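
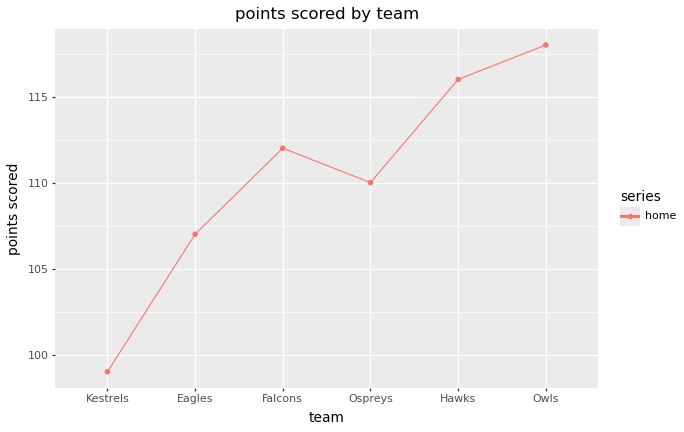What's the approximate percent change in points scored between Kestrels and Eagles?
≈ +8%

Kestrels ≈ 100, Eagles ≈ 108; (108 − 100) / 100 ≈ +8%.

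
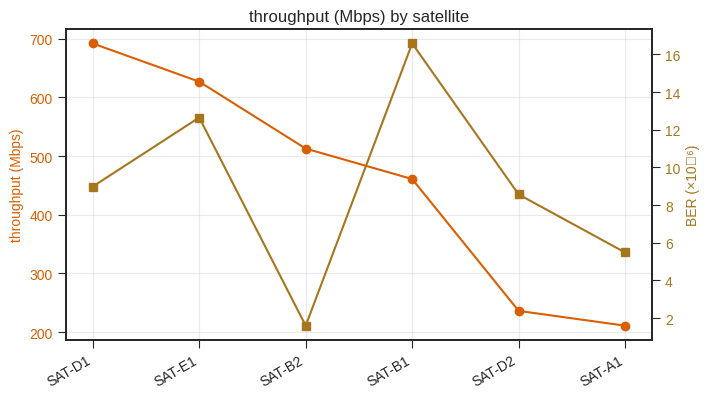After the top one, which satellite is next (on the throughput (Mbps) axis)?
Top 3 (on the throughput (Mbps) axis): SAT-D1 ≈ 700, SAT-E1 ≈ 650, SAT-B2 ≈ 500.

SAT-E1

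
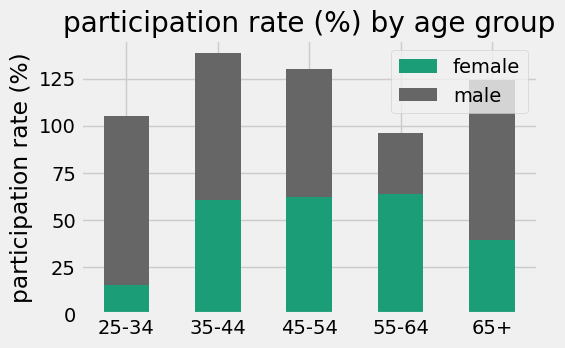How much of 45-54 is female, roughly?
female top ≈ 60, bottom ≈ 0; segment ≈ 60.

≈ 60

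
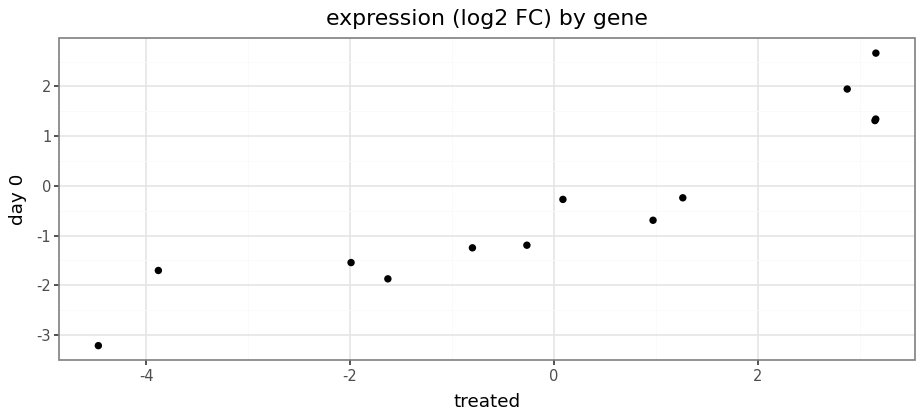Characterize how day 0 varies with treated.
Points are positively correlated; strong (|r| ≈ 0.9).

positive, strong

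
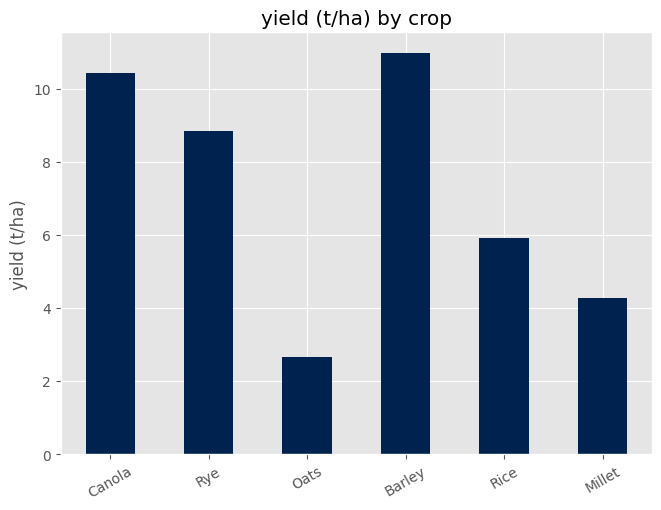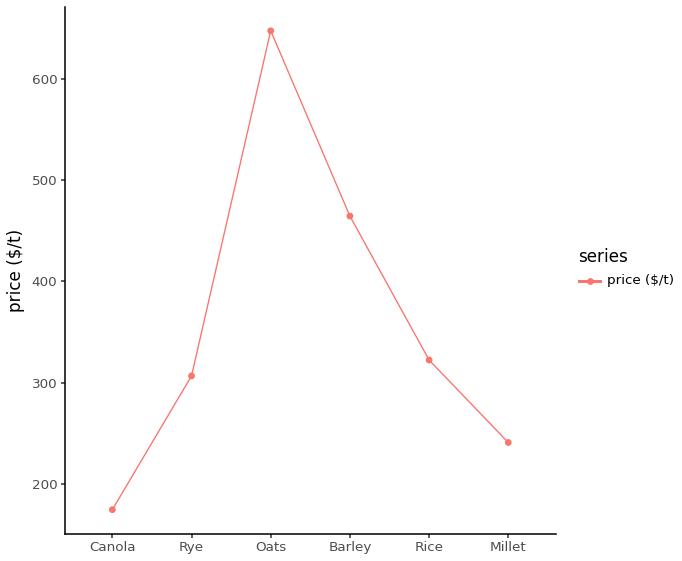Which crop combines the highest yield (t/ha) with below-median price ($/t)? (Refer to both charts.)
Chart 2 median price ($/t) ≈ 300; below-median crops: Canola, Rye, Millet. Among those, Canola has the highest yield (t/ha) (≈ 10).

Canola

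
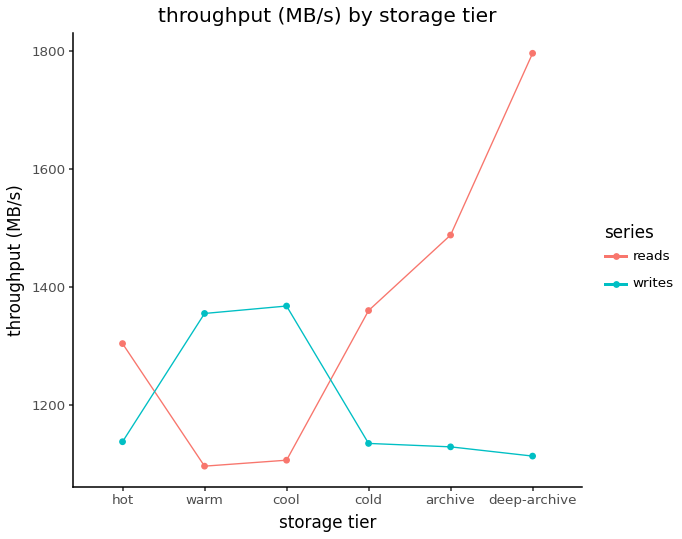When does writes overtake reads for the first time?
warm

hot: writes ≈ 1100 vs reads ≈ 1300 (not yet); warm: writes ≈ 1400 vs reads ≈ 1100 (first crossover).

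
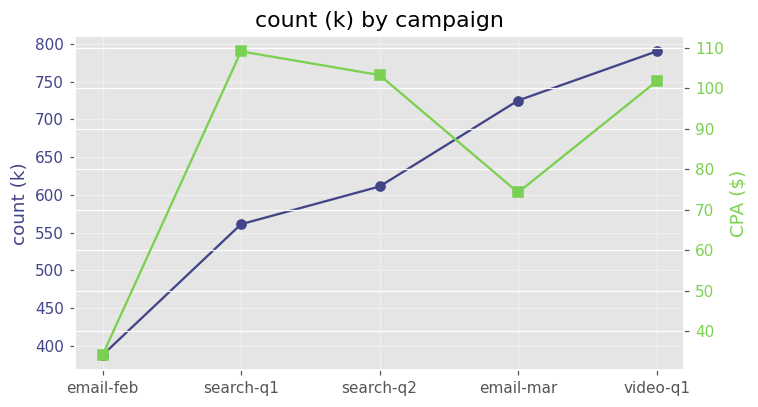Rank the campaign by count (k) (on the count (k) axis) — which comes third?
search-q2

Top 4 (on the count (k) axis): video-q1 ≈ 800, email-mar ≈ 700, search-q2 ≈ 600, search-q1 ≈ 550.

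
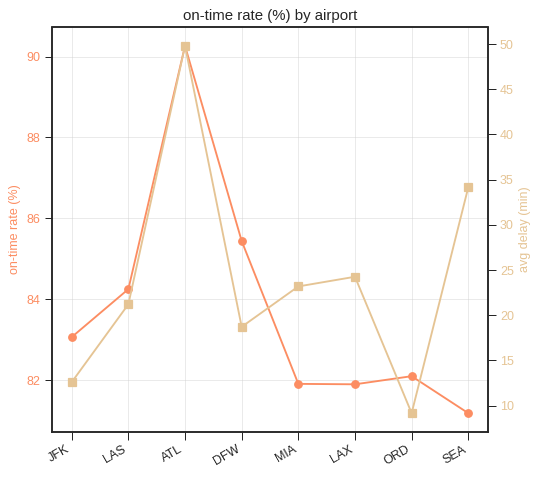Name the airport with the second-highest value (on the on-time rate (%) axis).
DFW

Top 3 (on the on-time rate (%) axis): ATL ≈ 90, DFW ≈ 85, LAS ≈ 84.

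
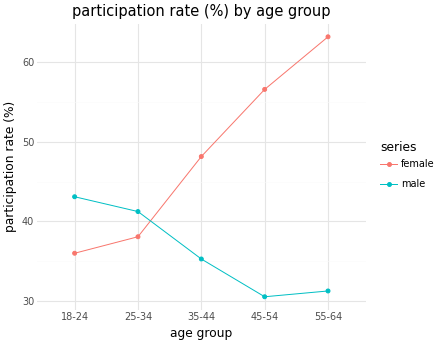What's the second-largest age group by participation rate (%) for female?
Top 3 for female: 55-64 ≈ 65, 45-54 ≈ 55, 35-44 ≈ 50.

45-54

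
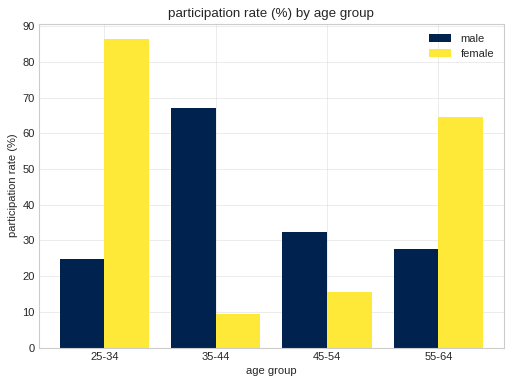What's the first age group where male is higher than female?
25-34: male ≈ 20 vs female ≈ 90 (not yet); 35-44: male ≈ 70 vs female ≈ 10 (first crossover).

35-44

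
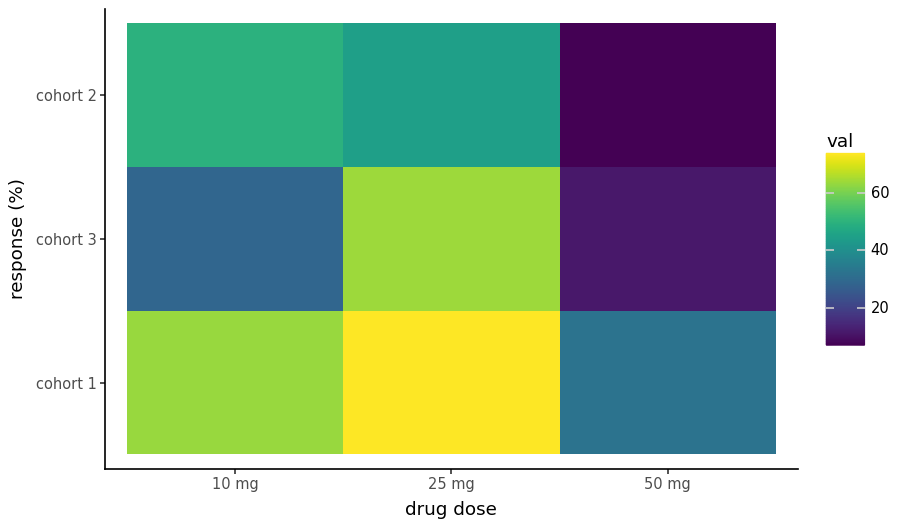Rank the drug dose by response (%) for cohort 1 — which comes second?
Top 3 for cohort 1: 25 mg ≈ 70, 10 mg ≈ 60, 50 mg ≈ 30.

10 mg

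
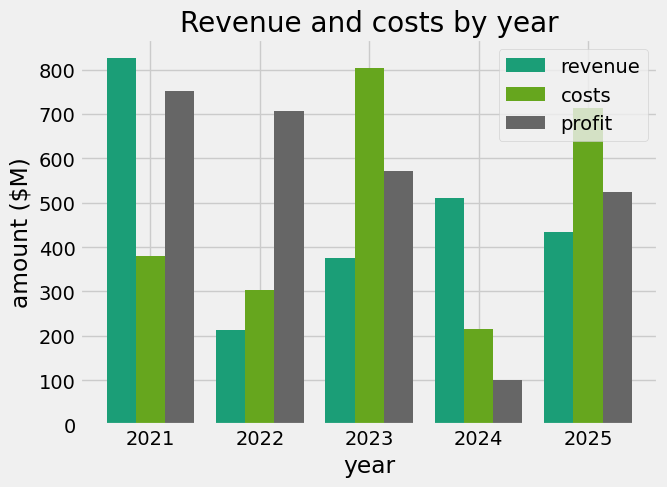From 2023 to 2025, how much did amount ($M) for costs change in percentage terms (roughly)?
≈ -12.5%

2023 ≈ 800, 2025 ≈ 700; (700 − 800) / 800 ≈ -12.5%.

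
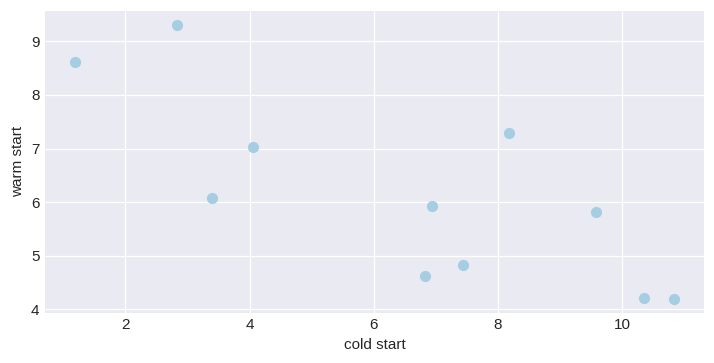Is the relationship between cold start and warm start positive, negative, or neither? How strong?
negative, strong

Points are negatively correlated; strong (|r| ≈ 0.8).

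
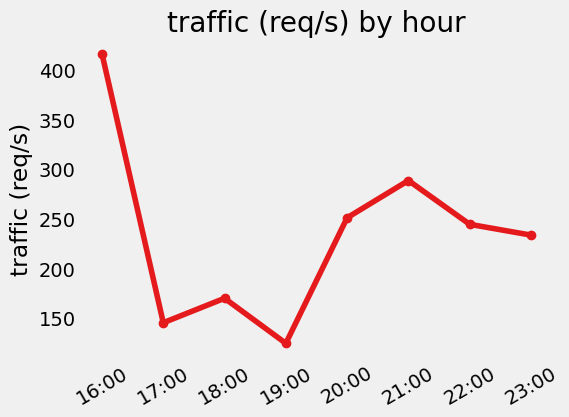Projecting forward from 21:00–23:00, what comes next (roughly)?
≈ 187.5

Last three: 300, 250, 225 → slope ≈ -37.5/step → next ≈ 187.5.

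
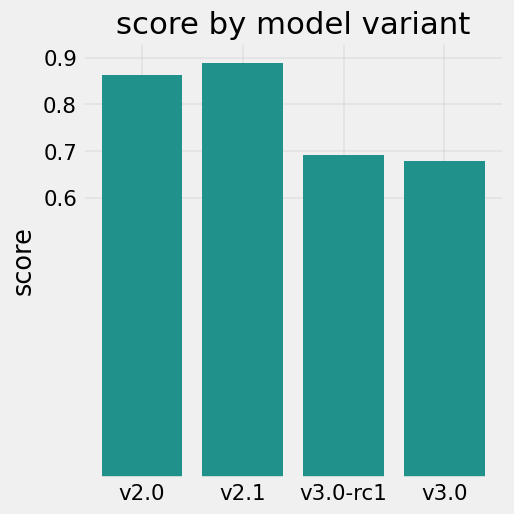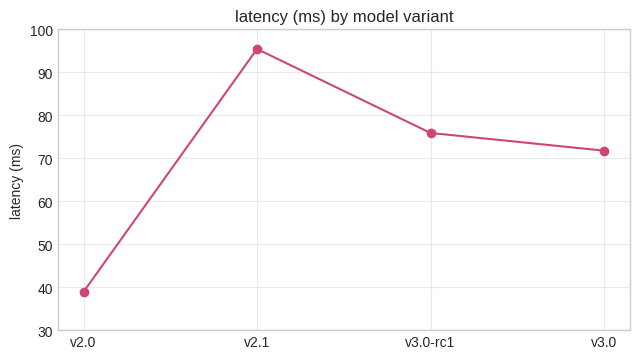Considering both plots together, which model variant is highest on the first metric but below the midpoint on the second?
v2.0

Chart 2 median latency (ms) ≈ 70; below-median model variants: v2.0, v3.0. Among those, v2.0 has the highest score (≈ 0.9).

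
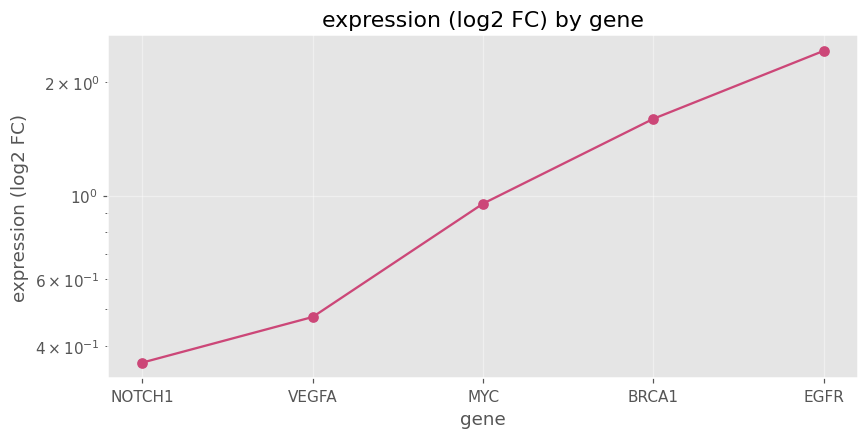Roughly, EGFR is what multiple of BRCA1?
EGFR ≈ 2.4, BRCA1 ≈ 1.6; 2.4/1.6 ≈ 1.5.

≈ 1.5×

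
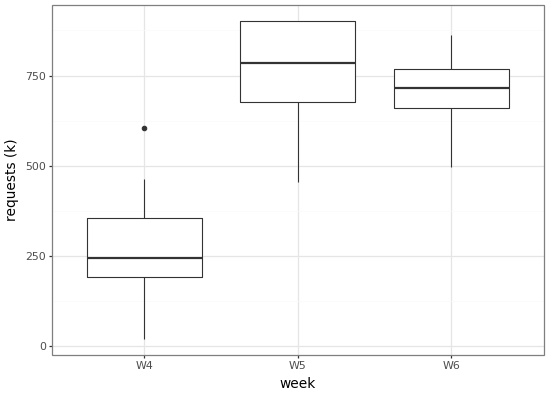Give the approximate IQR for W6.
Q3 ≈ 750, Q1 ≈ 650; IQR ≈ 100.

≈ 100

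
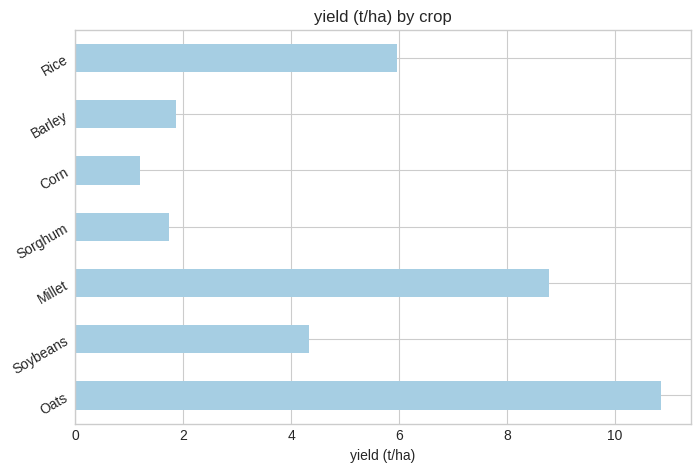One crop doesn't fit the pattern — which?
Oats ≈ 11; the rest sit between ≈ 1 and ≈ 9.

Oats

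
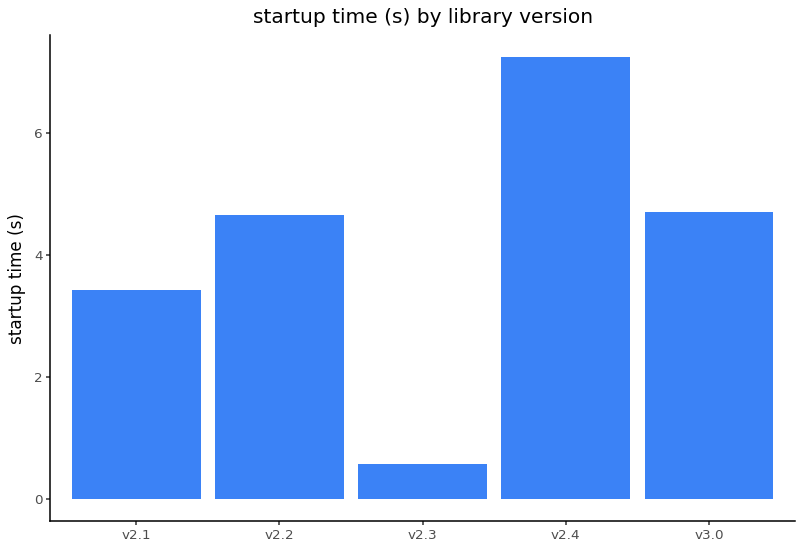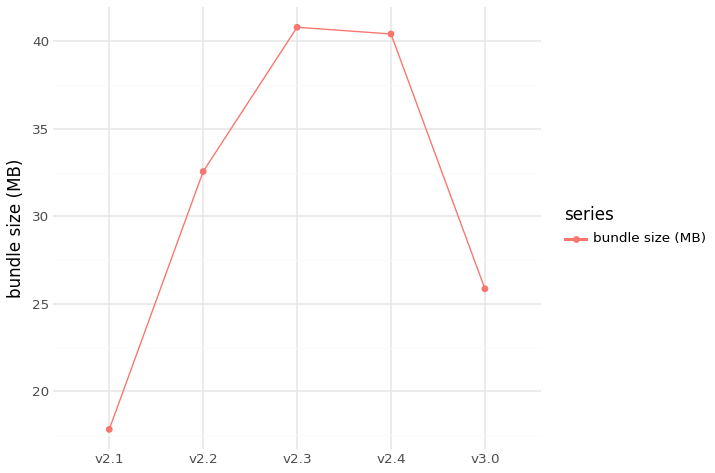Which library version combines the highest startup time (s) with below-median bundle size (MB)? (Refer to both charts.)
v3.0

Chart 2 median bundle size (MB) ≈ 35; below-median library versions: v2.1, v3.0. Among those, v3.0 has the highest startup time (s) (≈ 5).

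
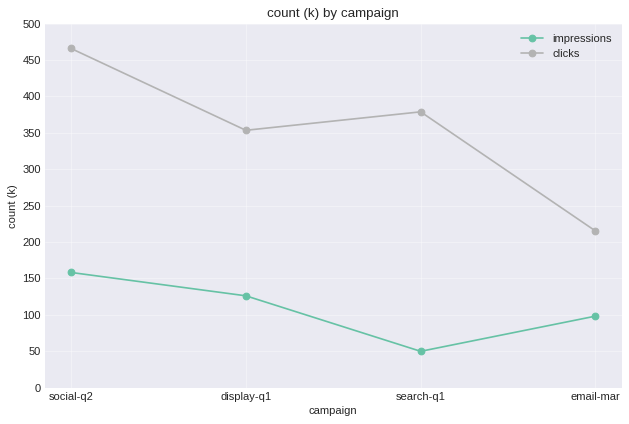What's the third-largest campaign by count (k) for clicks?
Top 4 for clicks: social-q2 ≈ 450, search-q1 ≈ 400, display-q1 ≈ 350, email-mar ≈ 200.

display-q1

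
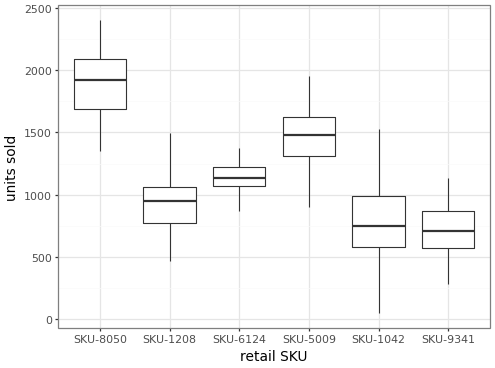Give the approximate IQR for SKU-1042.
Q3 ≈ 1000, Q1 ≈ 600; IQR ≈ 400.

≈ 400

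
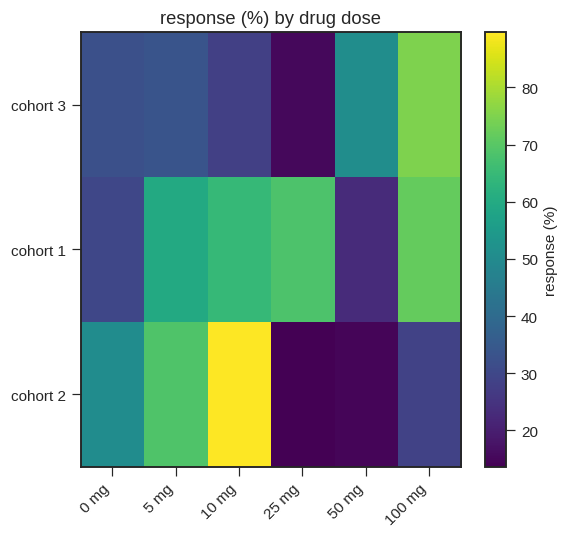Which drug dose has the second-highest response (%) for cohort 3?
Top 3 for cohort 3: 100 mg ≈ 70, 50 mg ≈ 50, 5 mg ≈ 30.

50 mg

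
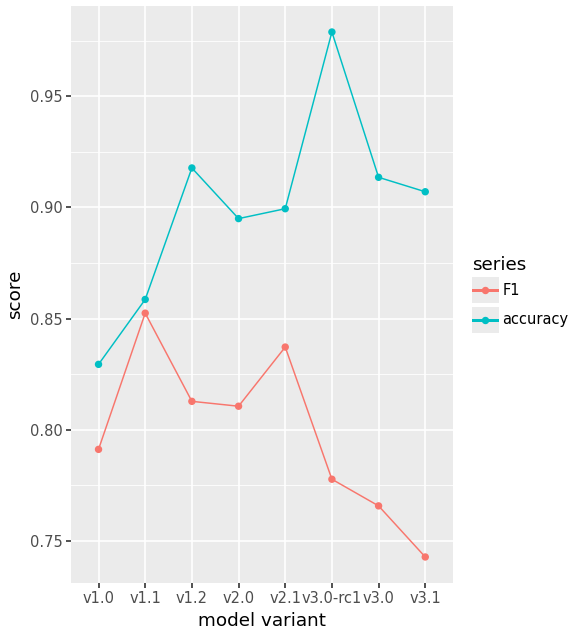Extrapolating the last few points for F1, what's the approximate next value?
≈ 0.72

Last three: 0.78, 0.76, 0.74 → slope ≈ -0.02/step → next ≈ 0.72.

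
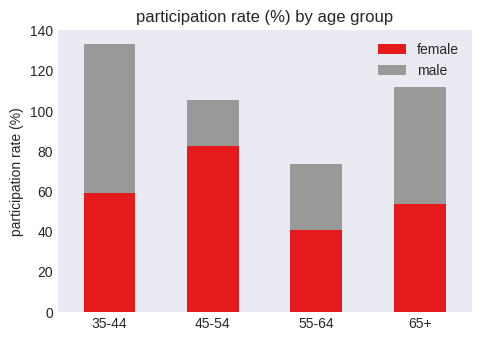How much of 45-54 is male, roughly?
≈ 20

male top ≈ 100, bottom ≈ 80; segment ≈ 20.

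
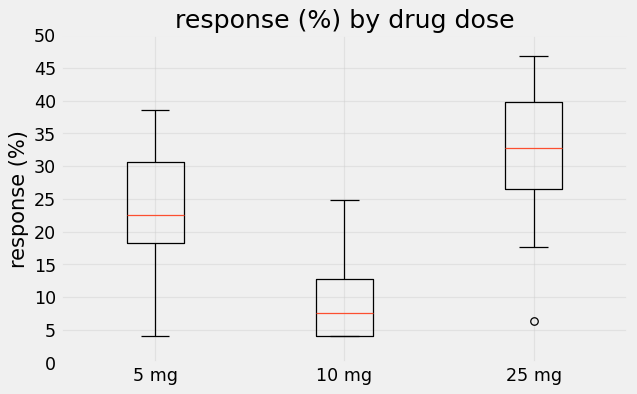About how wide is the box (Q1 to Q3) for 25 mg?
Q3 ≈ 40, Q1 ≈ 25; IQR ≈ 15.

≈ 15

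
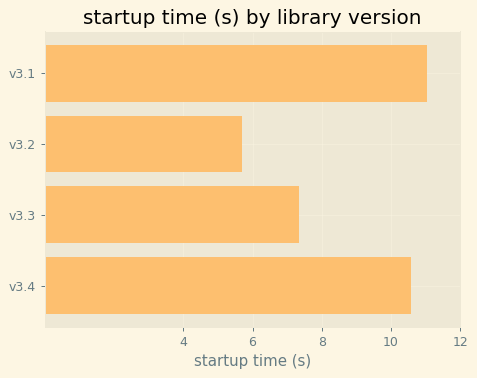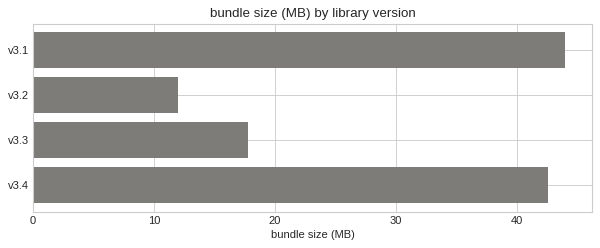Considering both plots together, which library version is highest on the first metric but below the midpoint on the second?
Chart 2 median bundle size (MB) ≈ 30; below-median library versions: v3.2, v3.3. Among those, v3.3 has the highest startup time (s) (≈ 8).

v3.3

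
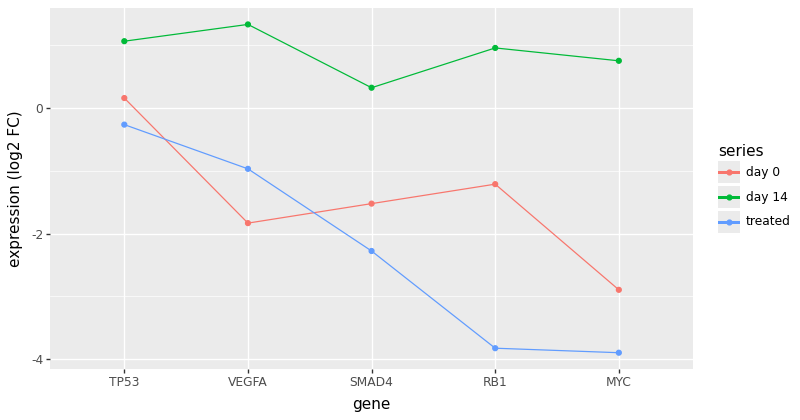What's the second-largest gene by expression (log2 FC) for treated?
VEGFA

Top 3 for treated: TP53 ≈ -0.5, VEGFA ≈ -1.0, SMAD4 ≈ -2.5.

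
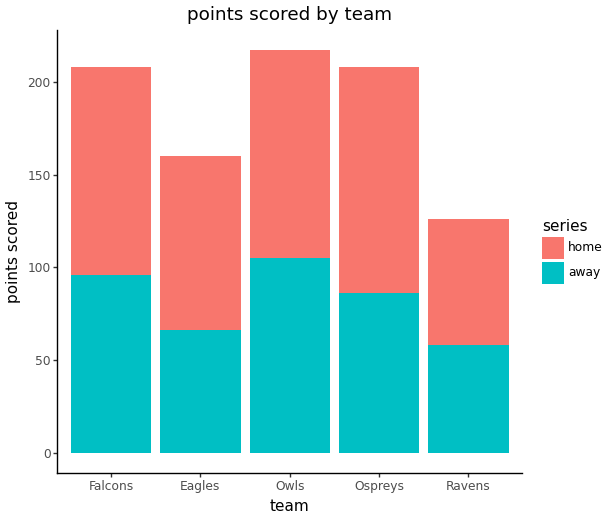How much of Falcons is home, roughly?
home top ≈ 200, bottom ≈ 100; segment ≈ 100.

≈ 100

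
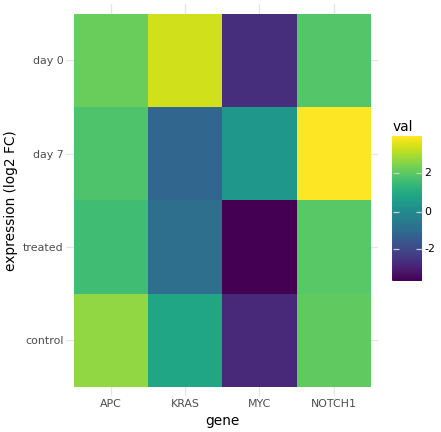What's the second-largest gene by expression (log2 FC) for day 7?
Top 3 for day 7: NOTCH1 ≈ 4, APC ≈ 2, MYC ≈ 0.

APC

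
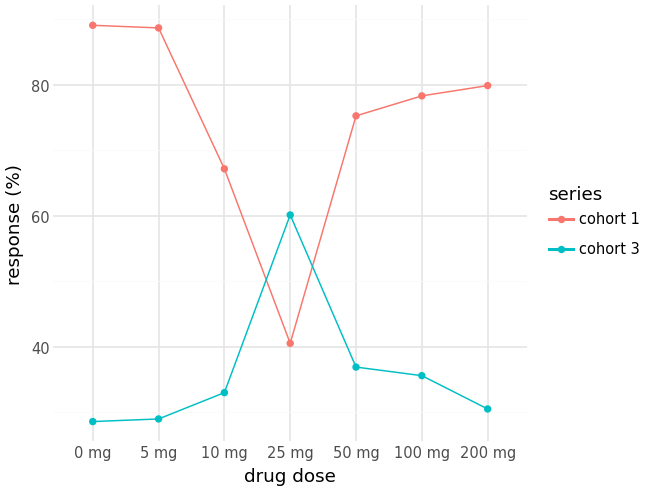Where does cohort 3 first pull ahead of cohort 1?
10 mg: cohort 3 ≈ 30 vs cohort 1 ≈ 70 (not yet); 25 mg: cohort 3 ≈ 60 vs cohort 1 ≈ 40 (first crossover).

25 mg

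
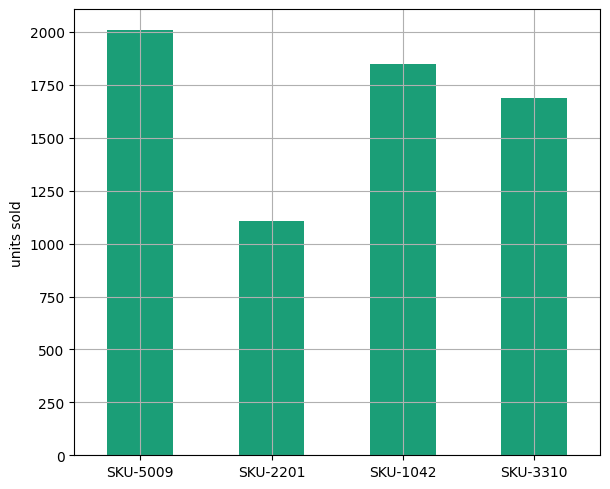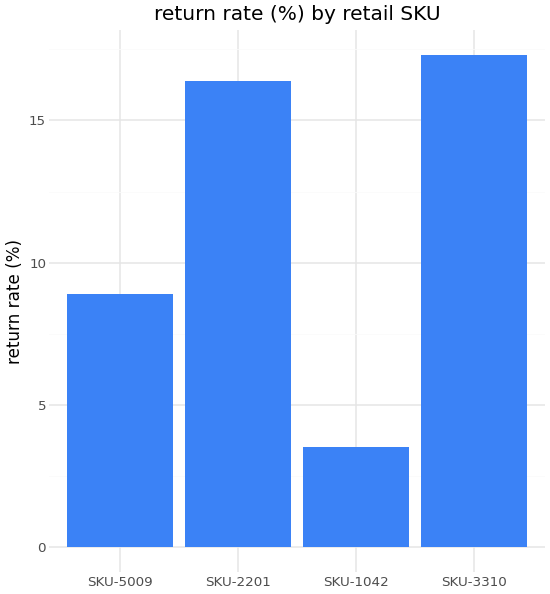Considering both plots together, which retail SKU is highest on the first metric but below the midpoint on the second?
Chart 2 median return rate (%) ≈ 12; below-median retail SKUs: SKU-5009, SKU-1042. Among those, SKU-5009 has the highest units sold (≈ 2000).

SKU-5009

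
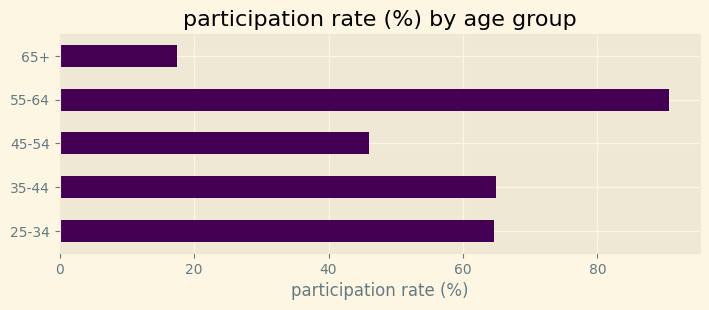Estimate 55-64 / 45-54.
≈ 1.8×

55-64 ≈ 90, 45-54 ≈ 50; 90/50 ≈ 1.8.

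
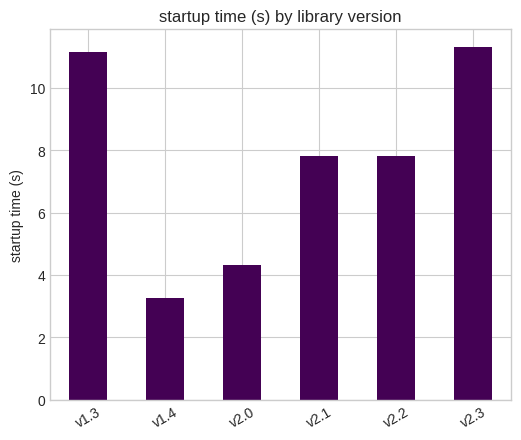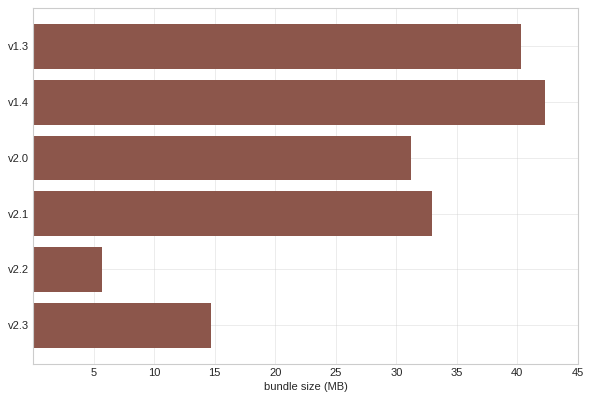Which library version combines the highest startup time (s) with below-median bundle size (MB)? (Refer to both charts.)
Chart 2 median bundle size (MB) ≈ 30; below-median library versions: v2.0, v2.2, v2.3. Among those, v2.3 has the highest startup time (s) (≈ 12).

v2.3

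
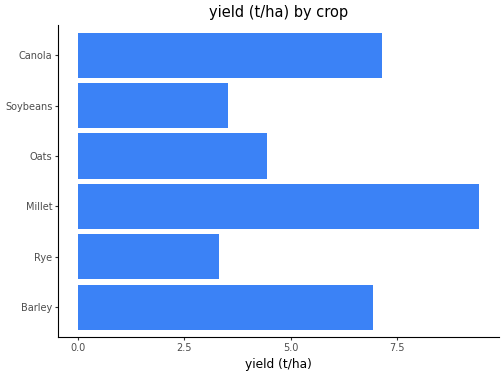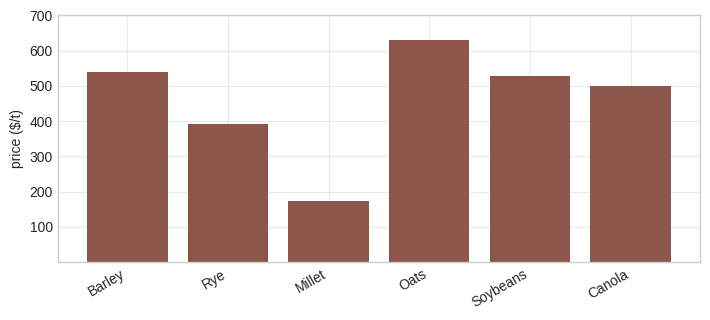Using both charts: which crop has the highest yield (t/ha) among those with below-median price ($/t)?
Millet

Chart 2 median price ($/t) ≈ 500; below-median crops: Rye, Millet, Canola. Among those, Millet has the highest yield (t/ha) (≈ 9).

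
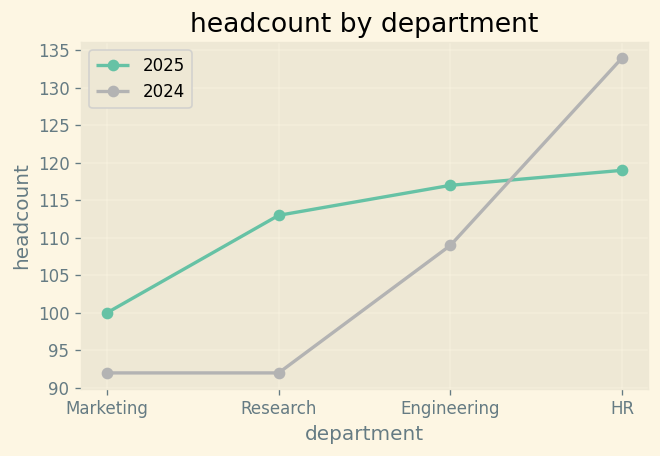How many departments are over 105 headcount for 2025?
3

Above 105: Research, Engineering, HR.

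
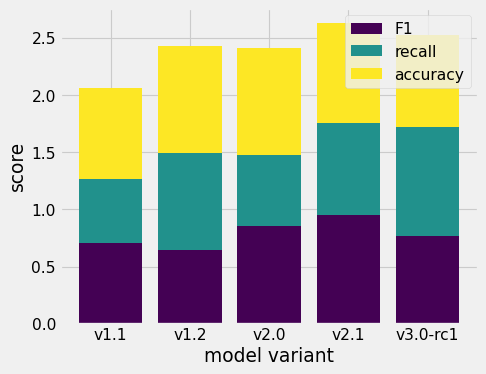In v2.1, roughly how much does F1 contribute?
F1 top ≈ 1.0, bottom ≈ 0.0; segment ≈ 1.0.

≈ 1.0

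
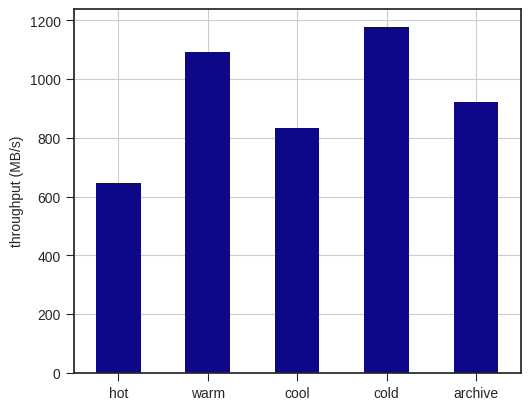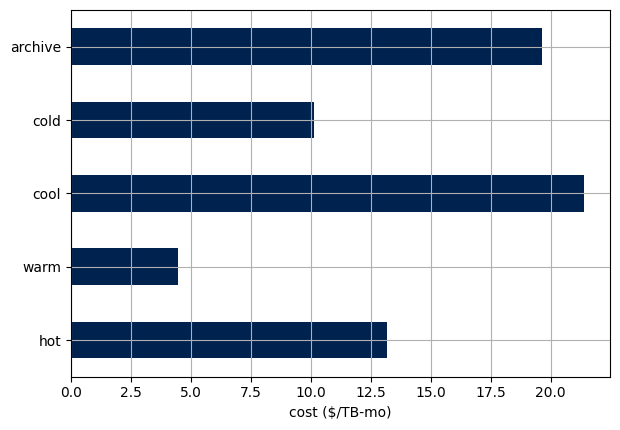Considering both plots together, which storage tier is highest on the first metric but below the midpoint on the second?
cold

Chart 2 median cost ($/TB-mo) ≈ 14; below-median storage tiers: warm, cold. Among those, cold has the highest throughput (MB/s) (≈ 1200).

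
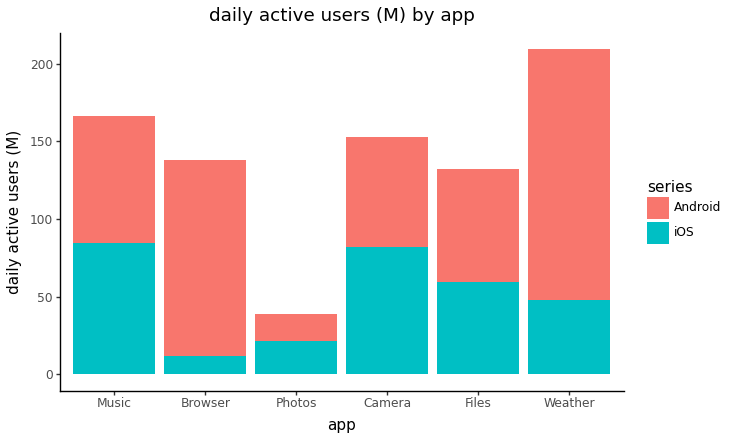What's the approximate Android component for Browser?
≈ 120

Android top ≈ 140, bottom ≈ 20; segment ≈ 120.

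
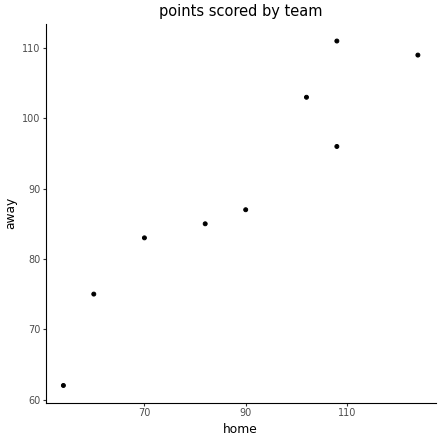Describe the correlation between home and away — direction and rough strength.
Points are positively correlated; strong (|r| ≈ 0.9).

positive, strong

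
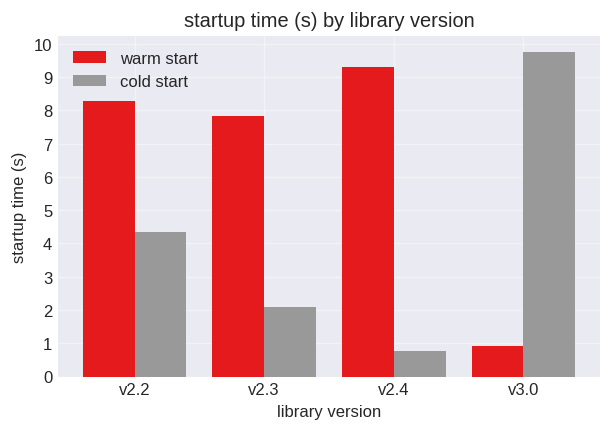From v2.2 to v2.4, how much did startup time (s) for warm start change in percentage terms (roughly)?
≈ +12.5%

v2.2 ≈ 8, v2.4 ≈ 9; (9 − 8) / 8 ≈ +12.5%.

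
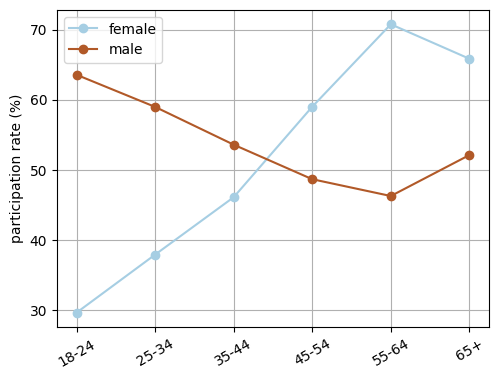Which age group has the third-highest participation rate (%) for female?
Top 4 for female: 55-64 ≈ 70, 65+ ≈ 65, 45-54 ≈ 60, 35-44 ≈ 45.

45-54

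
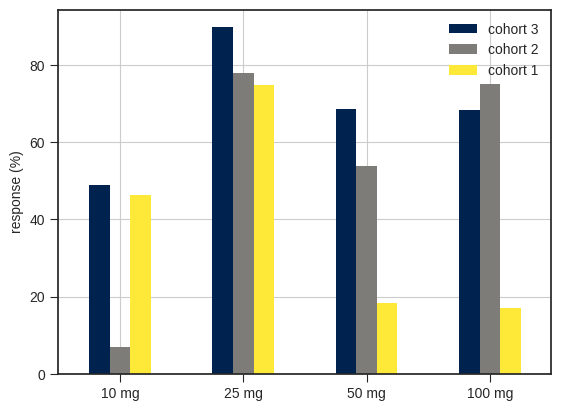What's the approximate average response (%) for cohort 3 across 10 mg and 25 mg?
≈ 70

(50 + 90) / 2 ≈ 70.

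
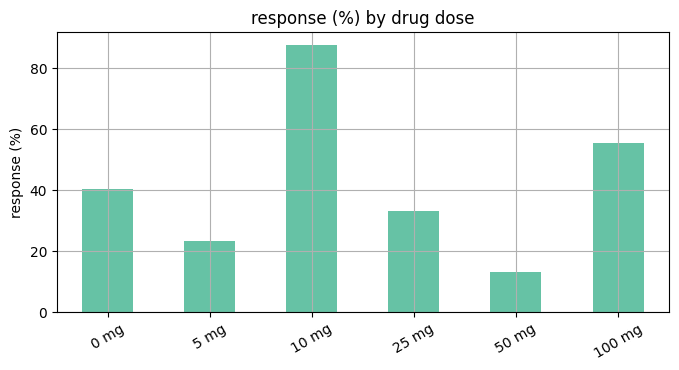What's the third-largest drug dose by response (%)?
Top 4: 10 mg ≈ 90, 100 mg ≈ 60, 0 mg ≈ 40, 25 mg ≈ 30.

0 mg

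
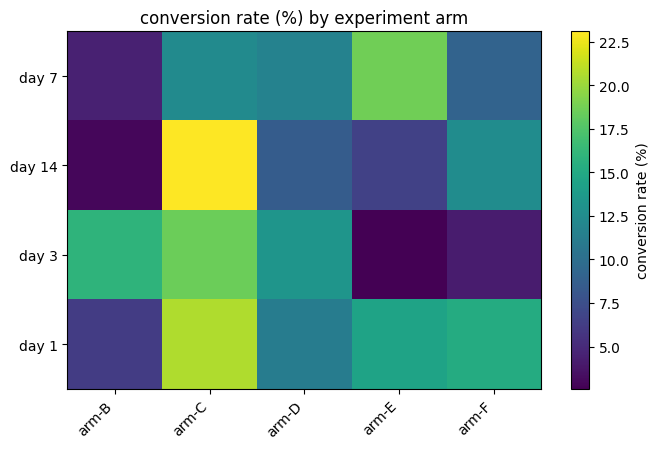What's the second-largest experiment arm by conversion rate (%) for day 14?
Top 3 for day 14: arm-C ≈ 24, arm-F ≈ 12, arm-D ≈ 8.

arm-F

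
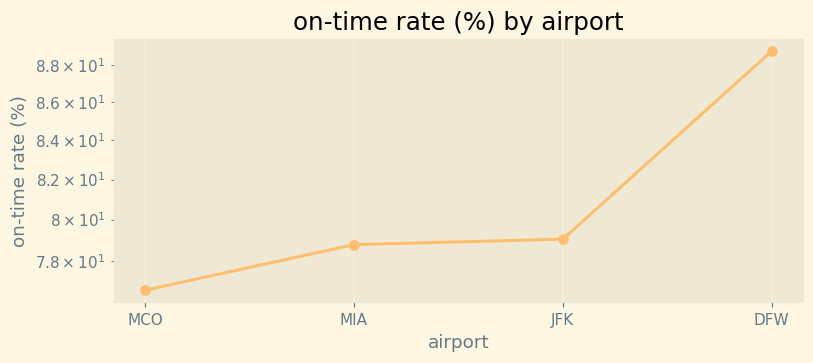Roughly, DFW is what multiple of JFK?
≈ 1.1×

DFW ≈ 88, JFK ≈ 80; 88/80 ≈ 1.1.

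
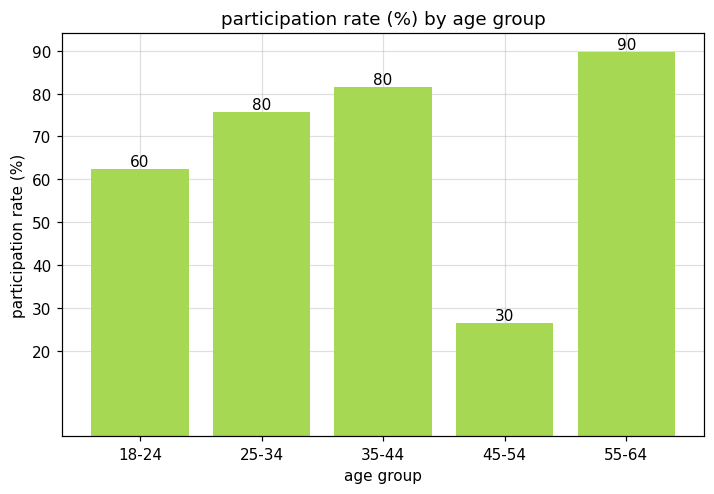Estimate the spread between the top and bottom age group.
≈ 60

Max 55-64 ≈ 90, min 45-54 ≈ 30; range ≈ 60.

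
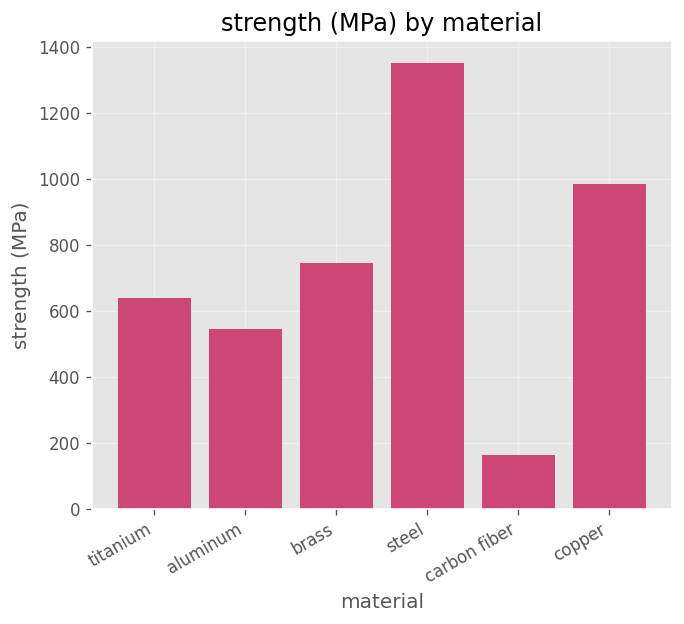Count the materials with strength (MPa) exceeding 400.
Above 400: titanium, aluminum, brass, steel, copper.

5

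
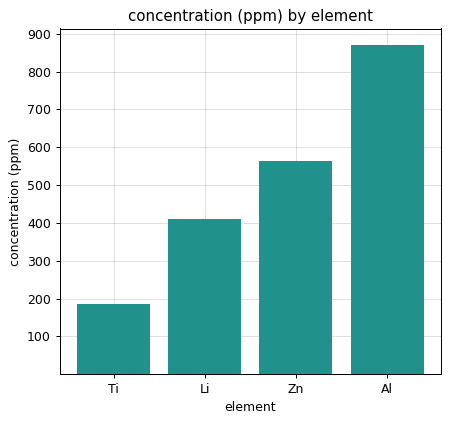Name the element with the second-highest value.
Zn

Top 3: Al ≈ 900, Zn ≈ 600, Li ≈ 400.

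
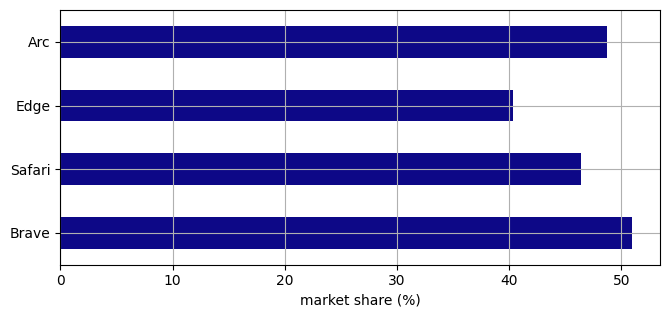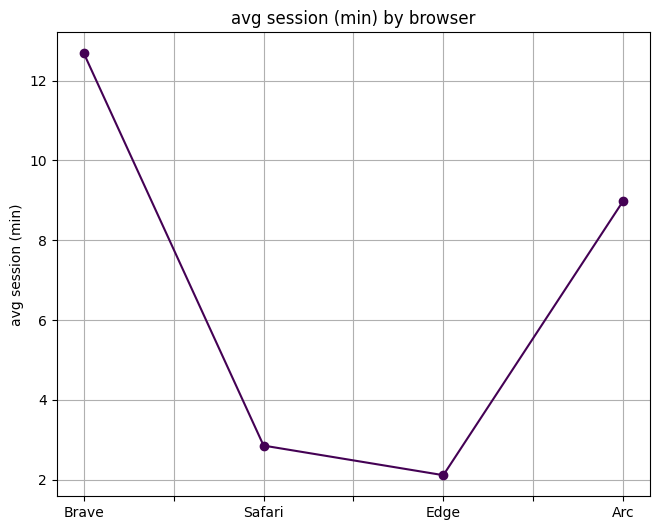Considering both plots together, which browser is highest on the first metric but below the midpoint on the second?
Safari

Chart 2 median avg session (min) ≈ 6; below-median browsers: Safari, Edge. Among those, Safari has the highest market share (%) (≈ 45).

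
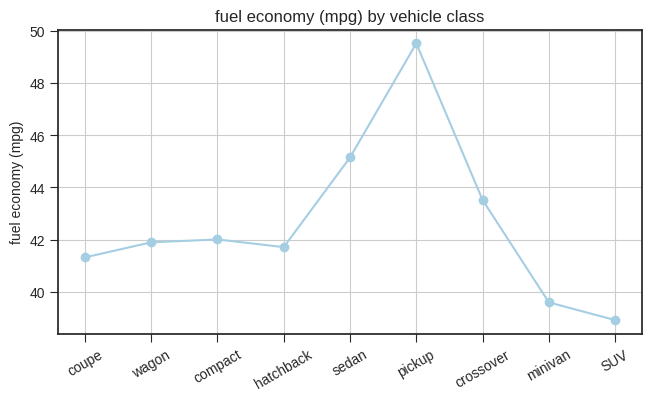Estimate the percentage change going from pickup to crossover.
pickup ≈ 50, crossover ≈ 44; (44 − 50) / 50 ≈ -12%.

≈ -12%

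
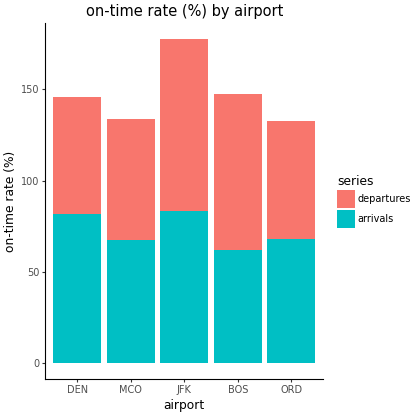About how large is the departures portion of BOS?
≈ 80

departures top ≈ 140, bottom ≈ 60; segment ≈ 80.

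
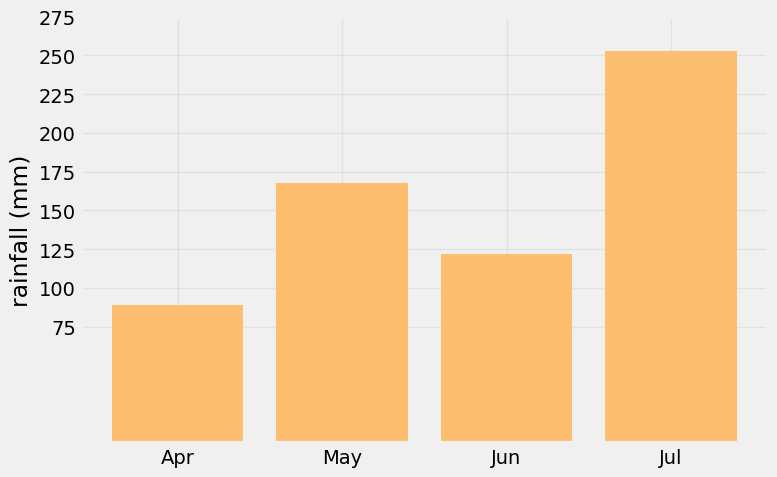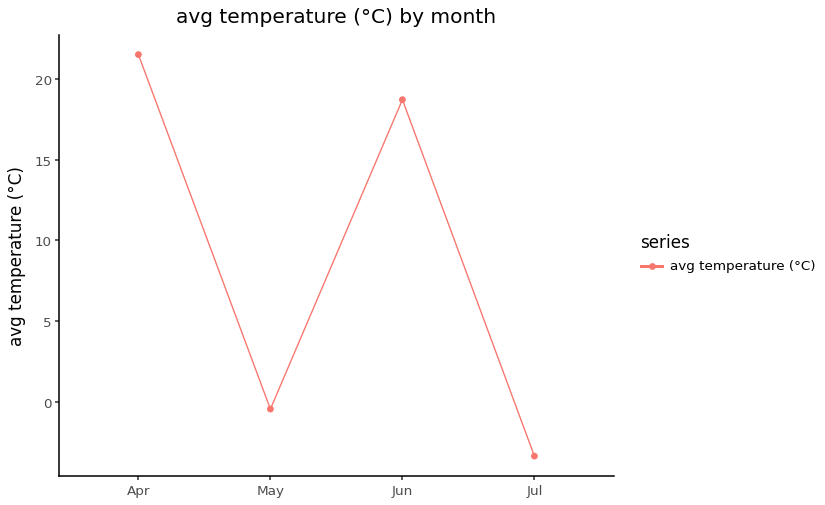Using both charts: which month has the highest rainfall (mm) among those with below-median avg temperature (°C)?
Chart 2 median avg temperature (°C) ≈ 10; below-median months: May, Jul. Among those, Jul has the highest rainfall (mm) (≈ 250).

Jul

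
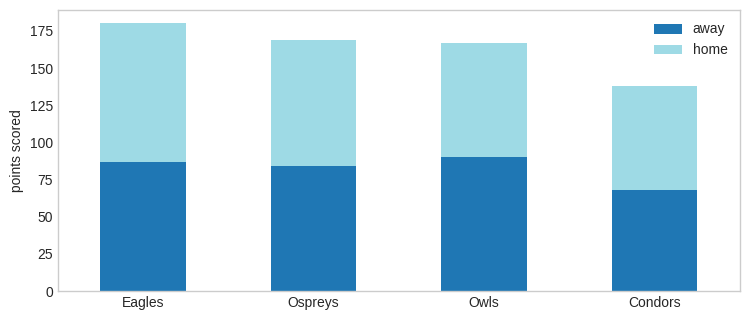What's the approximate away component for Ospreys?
away top ≈ 80, bottom ≈ 0; segment ≈ 80.

≈ 80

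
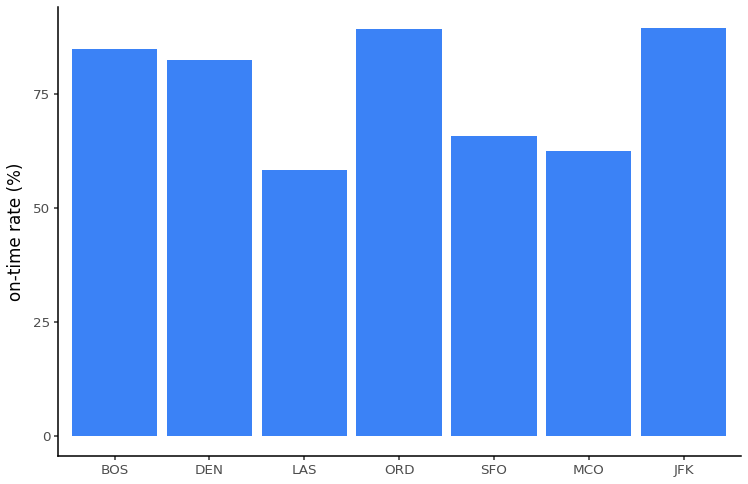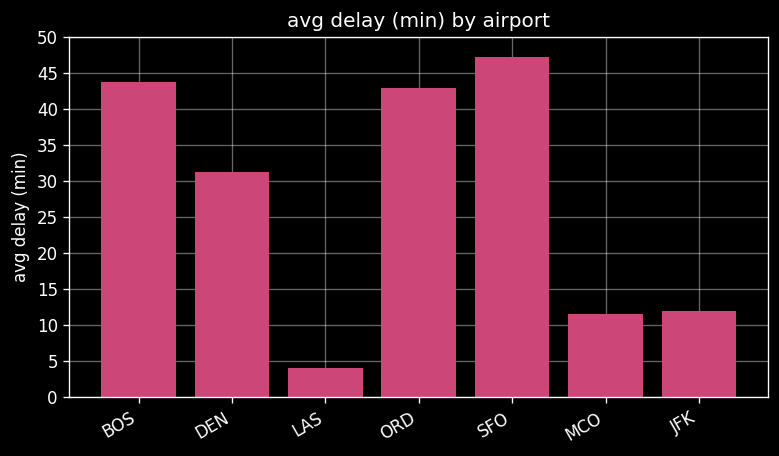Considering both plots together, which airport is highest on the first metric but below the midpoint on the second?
Chart 2 median avg delay (min) ≈ 30; below-median airports: LAS, MCO, JFK. Among those, JFK has the highest on-time rate (%) (≈ 90).

JFK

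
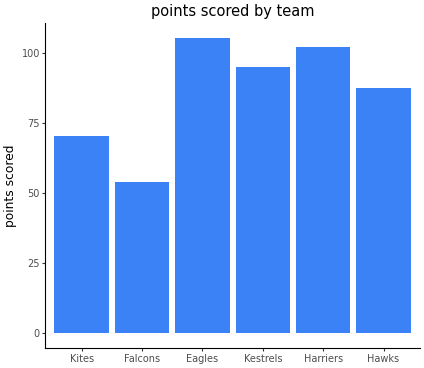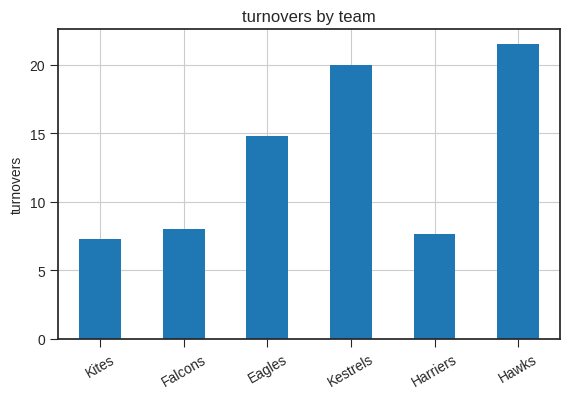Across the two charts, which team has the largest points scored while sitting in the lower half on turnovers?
Chart 2 median turnovers ≈ 12; below-median teams: Kites, Falcons, Harriers. Among those, Harriers has the highest points scored (≈ 100).

Harriers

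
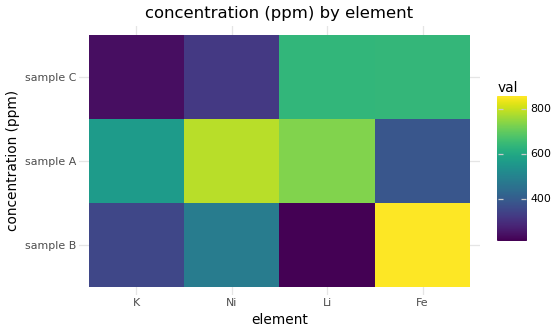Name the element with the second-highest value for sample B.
Ni

Top 3 for sample B: Fe ≈ 900, Ni ≈ 500, K ≈ 300.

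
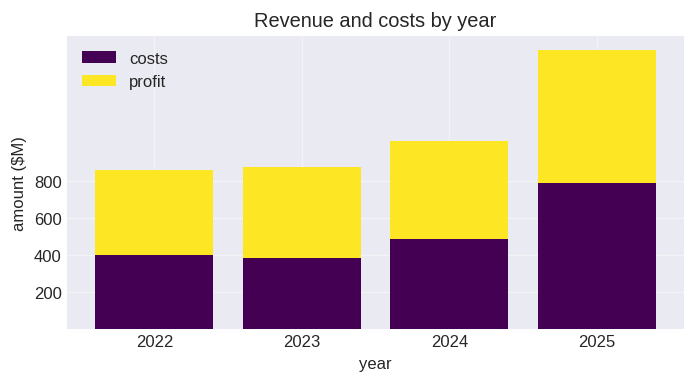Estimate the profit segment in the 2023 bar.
profit top ≈ 800, bottom ≈ 400; segment ≈ 400.

≈ 400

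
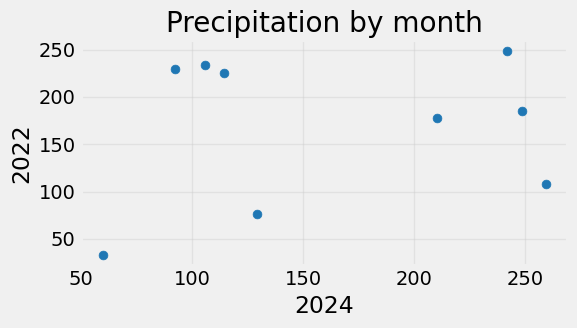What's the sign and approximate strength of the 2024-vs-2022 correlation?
no clear correlation

Points are roughly uncorrelated; weak (|r| ≈ 0.2).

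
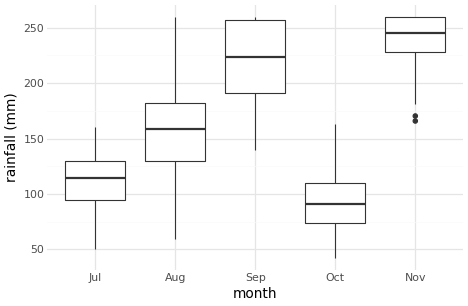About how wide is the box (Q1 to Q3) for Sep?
≈ 60

Q3 ≈ 260, Q1 ≈ 200; IQR ≈ 60.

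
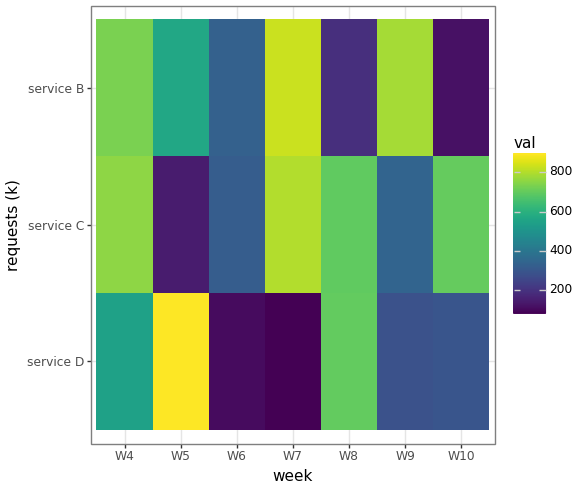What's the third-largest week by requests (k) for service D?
Top 4 for service D: W5 ≈ 900, W8 ≈ 700, W4 ≈ 500, W10 ≈ 300.

W4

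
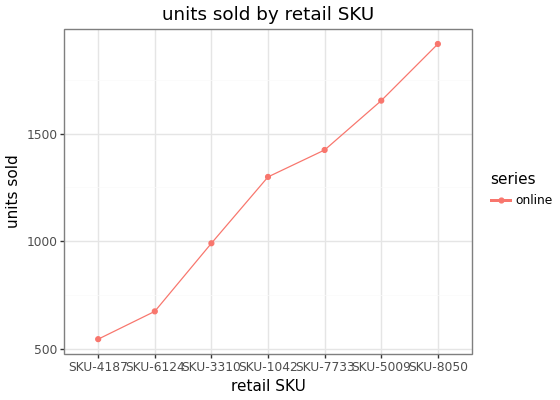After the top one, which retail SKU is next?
SKU-5009

Top 3: SKU-8050 ≈ 2000, SKU-5009 ≈ 1600, SKU-7733 ≈ 1400.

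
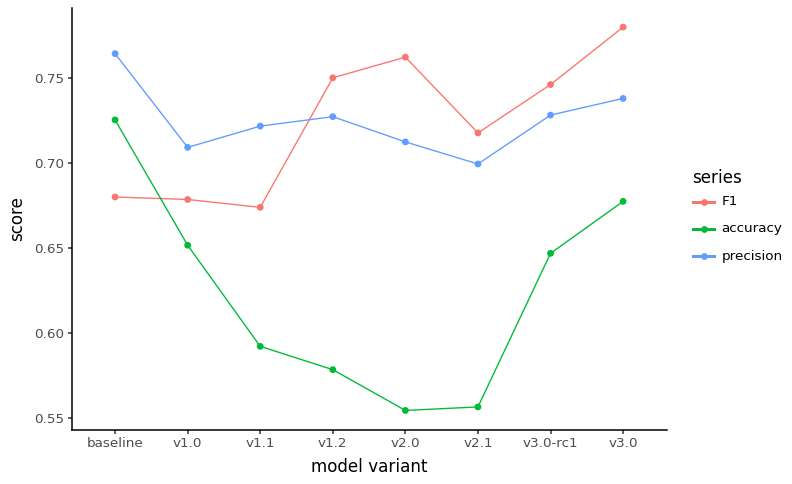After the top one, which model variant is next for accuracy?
v3.0

Top 3 for accuracy: baseline ≈ 0.72, v3.0 ≈ 0.68, v1.0 ≈ 0.66.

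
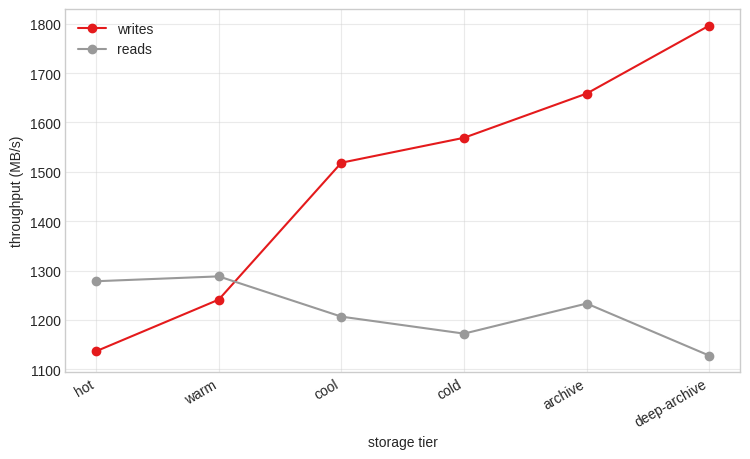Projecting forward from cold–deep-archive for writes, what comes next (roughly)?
≈ 1900

Last three: 1600, 1700, 1800 → slope ≈ 100/step → next ≈ 1900.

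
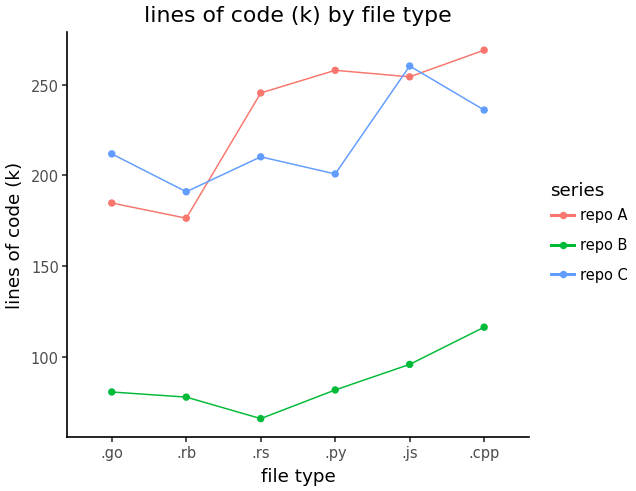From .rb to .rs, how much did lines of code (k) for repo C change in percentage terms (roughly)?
.rb ≈ 200, .rs ≈ 220; (220 − 200) / 200 ≈ +10%.

≈ +10%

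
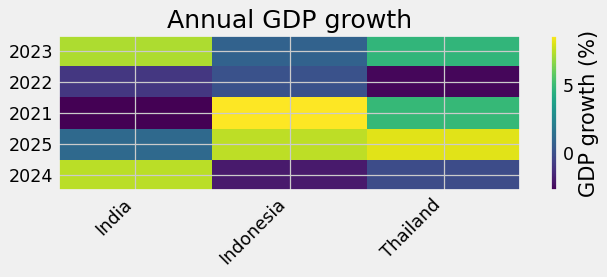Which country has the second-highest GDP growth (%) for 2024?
Top 3 for 2024: India ≈ 8, Thailand ≈ 0, Indonesia ≈ -2.

Thailand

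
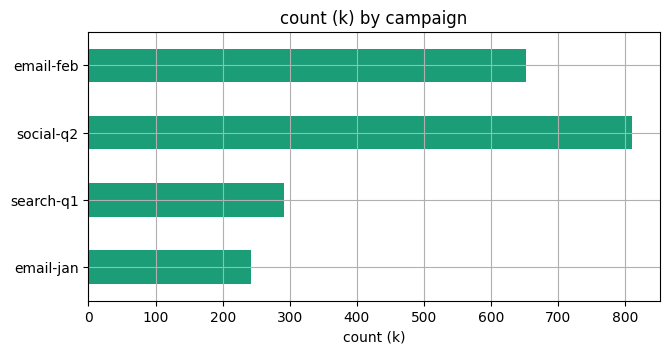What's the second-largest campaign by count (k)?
email-feb

Top 3: social-q2 ≈ 800, email-feb ≈ 700, search-q1 ≈ 300.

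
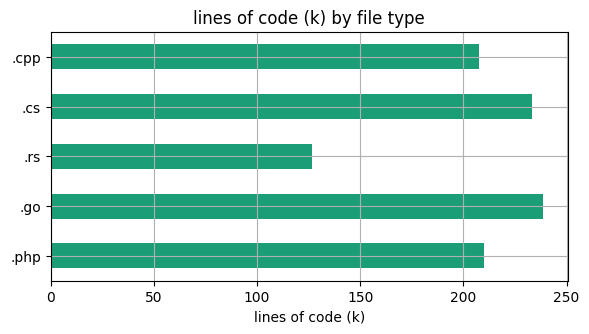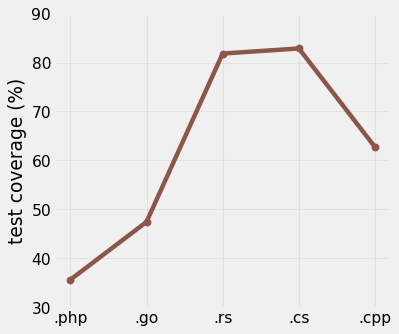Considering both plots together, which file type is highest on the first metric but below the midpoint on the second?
Chart 2 median test coverage (%) ≈ 60; below-median file types: .php, .go. Among those, .go has the highest lines of code (k) (≈ 250).

.go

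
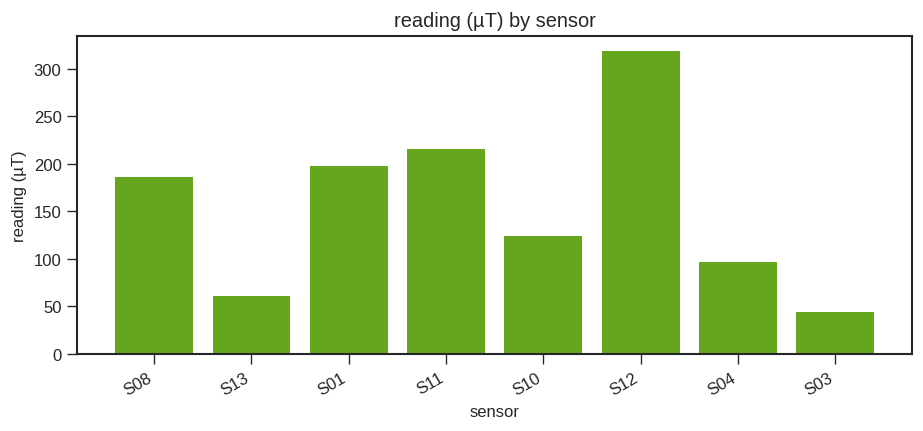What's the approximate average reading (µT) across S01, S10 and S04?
(200 + 100 + 100) / 3 ≈ 133.

≈ 133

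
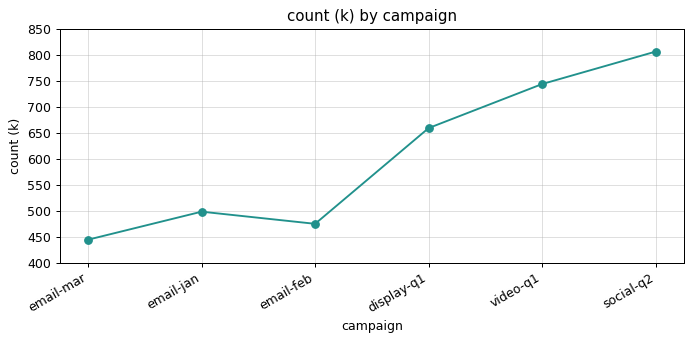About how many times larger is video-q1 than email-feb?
≈ 1.67×

video-q1 ≈ 750, email-feb ≈ 450; 750/450 ≈ 1.67.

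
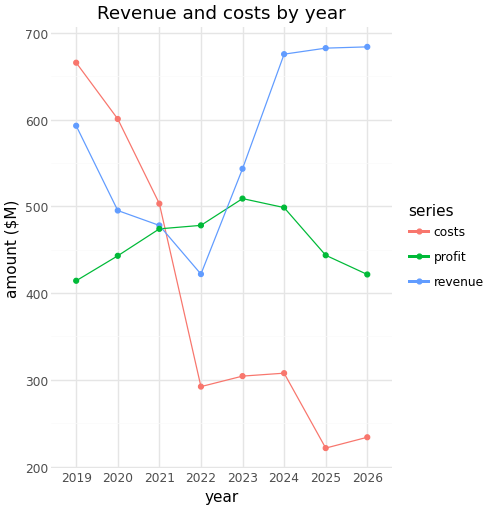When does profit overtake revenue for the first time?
2021: profit ≈ 450 vs revenue ≈ 500 (not yet); 2022: profit ≈ 500 vs revenue ≈ 400 (first crossover).

2022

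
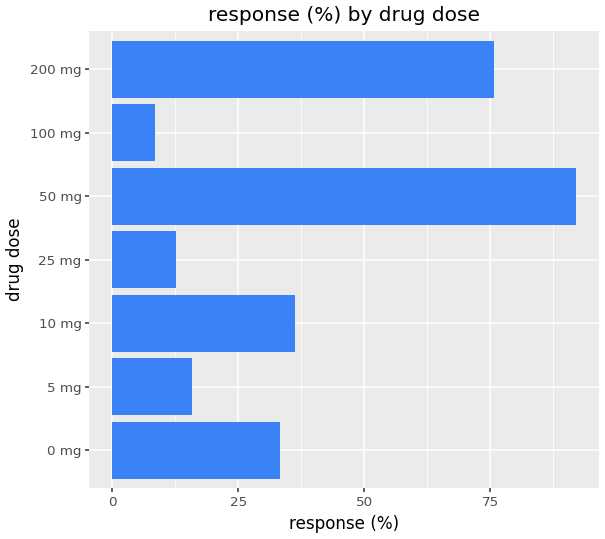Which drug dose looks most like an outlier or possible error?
50 mg ≈ 90; the rest sit between ≈ 10 and ≈ 80.

50 mg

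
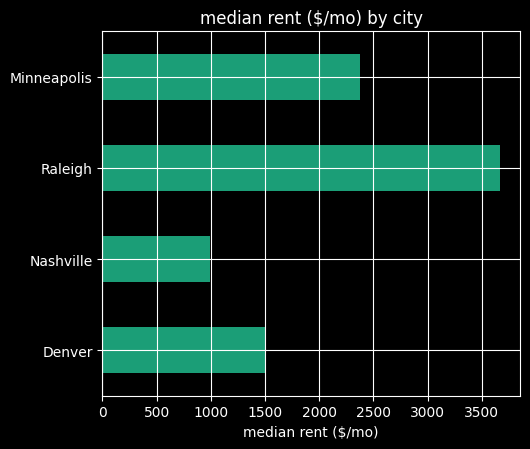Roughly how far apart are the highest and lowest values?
Max Raleigh ≈ 3500, min Nashville ≈ 1000; range ≈ 2500.

≈ 2500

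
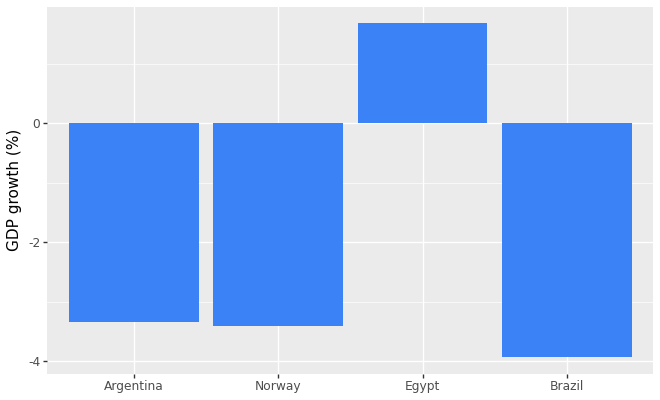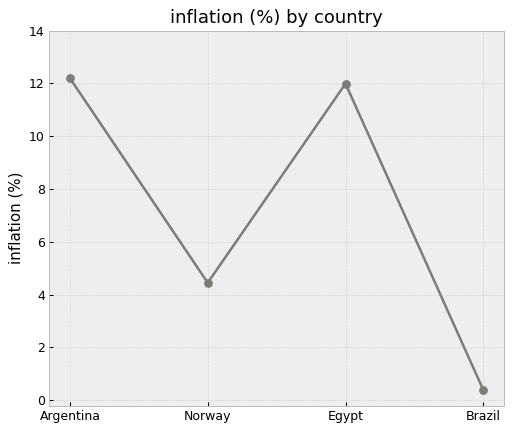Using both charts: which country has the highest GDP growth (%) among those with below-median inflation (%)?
Norway

Chart 2 median inflation (%) ≈ 8; below-median countries: Norway, Brazil. Among those, Norway has the highest GDP growth (%) (≈ -3.4).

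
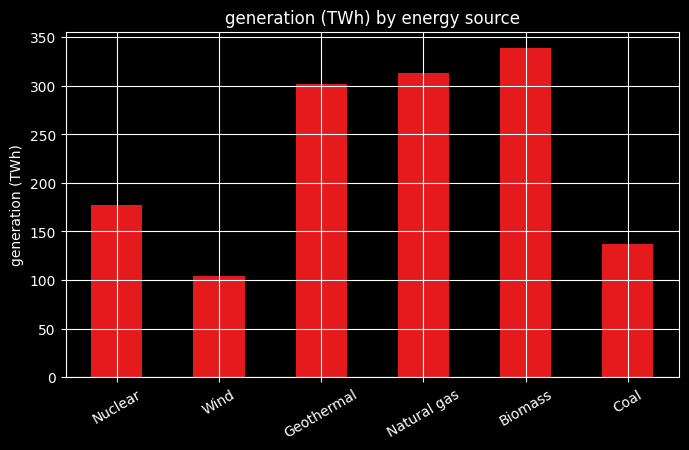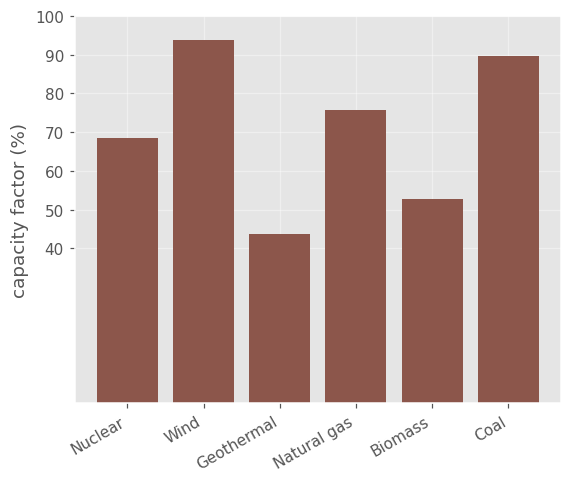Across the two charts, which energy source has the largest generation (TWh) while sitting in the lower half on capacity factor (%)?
Biomass

Chart 2 median capacity factor (%) ≈ 70; below-median energy sources: Nuclear, Geothermal, Biomass. Among those, Biomass has the highest generation (TWh) (≈ 350).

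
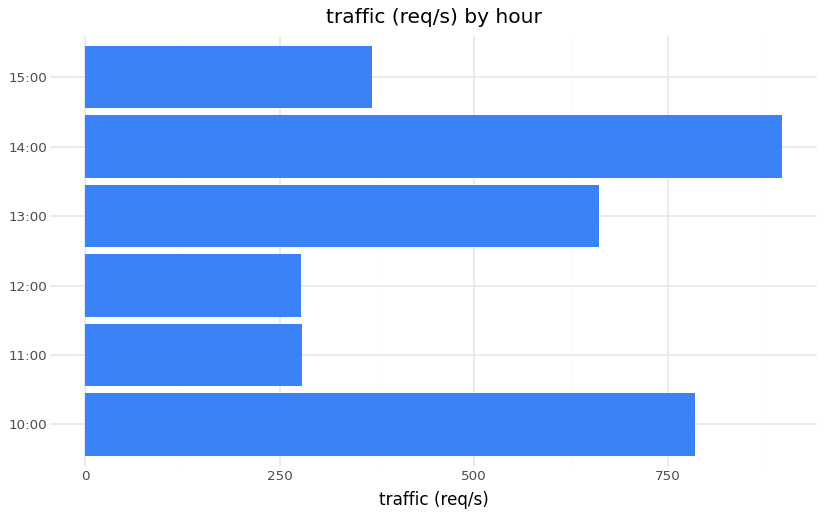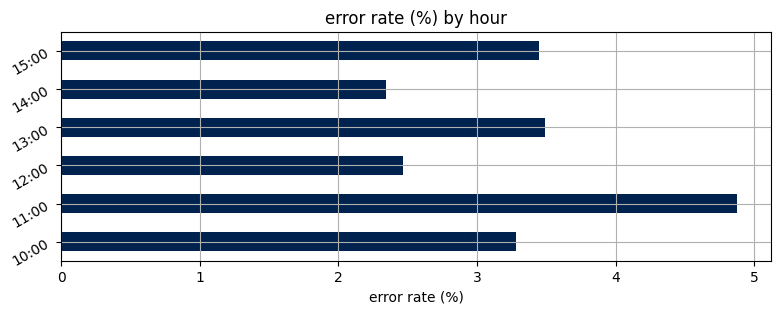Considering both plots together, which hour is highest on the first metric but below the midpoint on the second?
14:00

Chart 2 median error rate (%) ≈ 3.5; below-median hours: 10:00, 12:00, 14:00. Among those, 14:00 has the highest traffic (req/s) (≈ 900).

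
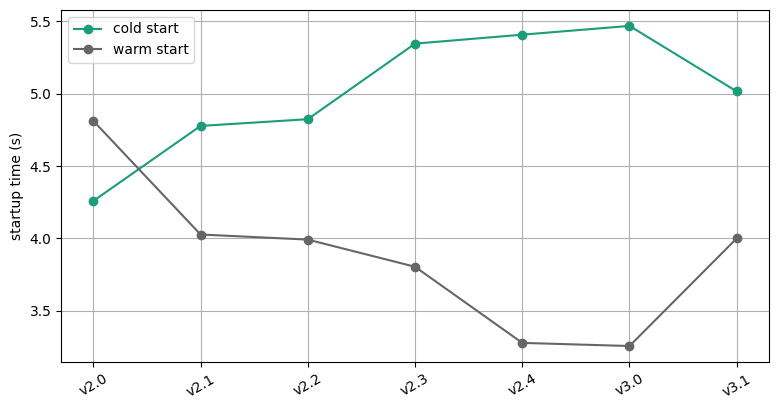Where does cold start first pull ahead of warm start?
v2.0: cold start ≈ 4.2 vs warm start ≈ 4.8 (not yet); v2.1: cold start ≈ 4.8 vs warm start ≈ 4.0 (first crossover).

v2.1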